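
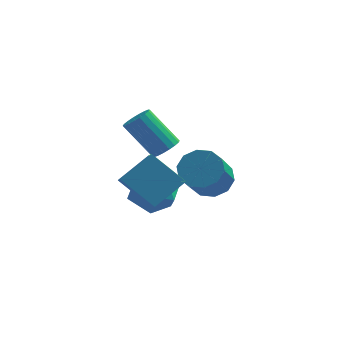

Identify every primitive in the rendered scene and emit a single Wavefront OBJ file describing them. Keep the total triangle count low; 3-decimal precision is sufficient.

v -0.584 0.078 -0.667
v -0.32 -1.043 0.112
v 0.471 0.96 0.245
v 0.735 -0.161 1.024
v 0.765 -0.379 -1.784
v 1.029 -1.5 -1.005
v 1.82 0.503 -0.872
v 2.084 -0.618 -0.093
v 2.646 3.006 -2.136
v 3.005 3.592 -1.48
v 2.732 2.22 -0.107
v 2.374 1.634 -0.764
v 2.425 3.681 -1.506
v 2.152 2.309 -0.133
v 1.93 3.513 -1.773
v 1.657 2.141 -0.4
v 1.708 3.15 -2.178
v 1.436 1.779 -0.805
v 1.845 2.733 -2.568
v 1.573 1.361 -1.195
v 2.288 2.42 -2.793
v 2.015 1.048 -1.42
v 2.868 2.331 -2.767
v 2.595 0.959 -1.394
v 3.363 2.499 -2.5
v 3.09 1.127 -1.127
v 3.584 2.861 -2.095
v 3.312 1.49 -0.722
v 3.447 3.279 -1.705
v 3.175 1.907 -0.332
v 1.207 0.437 0.983
v 1.68 0.379 1.396
v 0.505 0.744 2.79
v 0.033 0.803 2.377
v 1.687 0.651 1.331
v 0.512 1.016 2.725
v 1.6 0.881 1.197
v 0.425 1.247 2.592
v 1.435 1.024 1.02
v 0.26 1.389 2.415
v 1.225 1.05 0.837
v 0.05 1.415 2.231
v 1.011 0.955 0.682
v -0.164 1.32 2.076
v 0.837 0.757 0.586
v -0.338 1.122 1.981
v 0.735 0.496 0.57
v -0.44 0.861 1.964
v 0.728 0.224 0.635
v -0.447 0.589 2.029
v 0.815 -0.007 0.768
v -0.36 0.359 2.163
v 0.98 -0.149 0.945
v -0.195 0.216 2.34
v 1.19 -0.175 1.129
v 0.015 0.19 2.523
v 1.404 -0.08 1.284
v 0.229 0.285 2.678
v 1.578 0.118 1.379
v 0.403 0.483 2.774
v 0.48 3.103 -1.891
v 1.439 2.769 -2.443
v -0.499 1.791 -2.797
v 0.46 1.457 -3.349
v 0.35 1.265 -2.214
v 0.955 2.076 -1.654
v -0.015 2.484 -3.586
v 0.59 3.295 -3.026
v 1.134 2.387 -3.491
v 1.359 1.633 -2.643
v -0.419 2.927 -2.597
v -0.194 2.173 -1.749
f 2 4 1
f 5 2 1
f 1 4 3
f 3 5 1
f 2 8 4
f 6 2 5
f 6 8 2
f 4 8 3
f 7 5 3
f 3 8 7
f 7 6 5
f 8 6 7
f 10 9 13
f 10 13 11
f 11 13 14
f 11 14 12
f 13 9 15
f 13 15 14
f 14 15 16
f 14 16 12
f 15 9 17
f 15 17 16
f 16 17 18
f 16 18 12
f 17 9 19
f 17 19 18
f 18 19 20
f 18 20 12
f 19 9 21
f 19 21 20
f 20 21 22
f 20 22 12
f 21 9 23
f 21 23 22
f 22 23 24
f 22 24 12
f 23 9 25
f 23 25 24
f 24 25 26
f 24 26 12
f 25 9 27
f 25 27 26
f 26 27 28
f 26 28 12
f 27 9 29
f 27 29 28
f 28 29 30
f 28 30 12
f 29 9 10
f 29 10 30
f 30 10 11
f 30 11 12
f 32 31 35
f 32 35 33
f 33 35 36
f 33 36 34
f 35 31 37
f 35 37 36
f 36 37 38
f 36 38 34
f 37 31 39
f 37 39 38
f 38 39 40
f 38 40 34
f 39 31 41
f 39 41 40
f 40 41 42
f 40 42 34
f 41 31 43
f 41 43 42
f 42 43 44
f 42 44 34
f 43 31 45
f 43 45 44
f 44 45 46
f 44 46 34
f 45 31 47
f 45 47 46
f 46 47 48
f 46 48 34
f 47 31 49
f 47 49 48
f 48 49 50
f 48 50 34
f 49 31 51
f 49 51 50
f 50 51 52
f 50 52 34
f 51 31 53
f 51 53 52
f 52 53 54
f 52 54 34
f 53 31 55
f 53 55 54
f 54 55 56
f 54 56 34
f 55 31 57
f 55 57 56
f 56 57 58
f 56 58 34
f 57 31 59
f 57 59 58
f 58 59 60
f 58 60 34
f 59 31 32
f 59 32 60
f 60 32 33
f 60 33 34
f 61 72 66
f 61 66 62
f 61 62 68
f 61 68 71
f 61 71 72
f 62 66 70
f 66 72 65
f 72 71 63
f 71 68 67
f 68 62 69
f 64 70 65
f 64 65 63
f 64 63 67
f 64 67 69
f 64 69 70
f 65 70 66
f 63 65 72
f 67 63 71
f 69 67 68
f 70 69 62



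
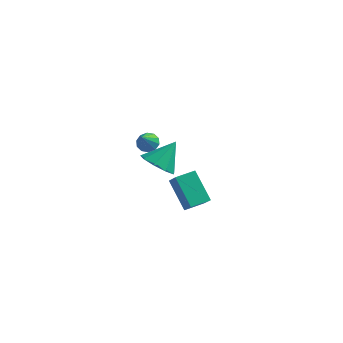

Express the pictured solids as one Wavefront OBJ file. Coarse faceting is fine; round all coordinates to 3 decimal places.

v 1.227 -0.39 2.646
v 1.703 -0.669 2.436
v 1.193 -1.21 3.654
v 1.817 -0.402 2.656
v 1.706 -0.131 2.873
v 1.412 0.042 3.003
v 1.047 0.049 2.996
v 0.752 -0.112 2.856
v 0.638 -0.379 2.635
v 0.749 -0.65 2.418
v 1.043 -0.822 2.289
v 1.407 -0.83 2.295
v 2.236 2.466 -4.753
v 1.11 3.438 -3.431
v 3.043 3.296 -4.675
v 1.917 4.268 -3.354
v 2.763 1.872 -3.866
v 1.637 2.844 -2.545
v 3.57 2.702 -3.789
v 2.444 3.674 -2.467
v 1.493 0.306 0.444
v 2.425 -0.04 0.213
v 2.147 1.274 1.636
v 2.279 0.527 -0.167
v 1.766 0.99 -0.262
v 1.125 1.133 -0.026
v 0.656 0.889 0.429
v 0.579 0.372 0.892
v 0.929 -0.176 1.144
v 1.543 -0.499 1.069
v 2.134 -0.445 0.702
f 2 1 4
f 2 4 3
f 4 1 5
f 4 5 3
f 5 1 6
f 5 6 3
f 6 1 7
f 6 7 3
f 7 1 8
f 7 8 3
f 8 1 9
f 8 9 3
f 9 1 10
f 9 10 3
f 10 1 11
f 10 11 3
f 11 1 12
f 11 12 3
f 12 1 2
f 12 2 3
f 14 16 13
f 17 14 13
f 13 16 15
f 15 17 13
f 14 20 16
f 18 14 17
f 18 20 14
f 16 20 15
f 19 17 15
f 15 20 19
f 19 18 17
f 20 18 19
f 22 21 24
f 22 24 23
f 24 21 25
f 24 25 23
f 25 21 26
f 25 26 23
f 26 21 27
f 26 27 23
f 27 21 28
f 27 28 23
f 28 21 29
f 28 29 23
f 29 21 30
f 29 30 23
f 30 21 31
f 30 31 23
f 31 21 22
f 31 22 23



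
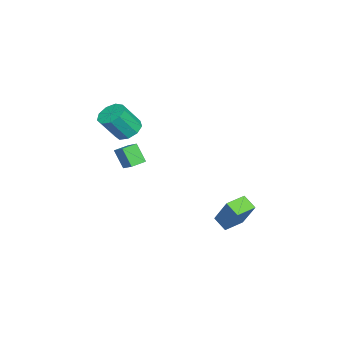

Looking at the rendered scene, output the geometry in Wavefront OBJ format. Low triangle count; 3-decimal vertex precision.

v -1.125 -2.645 0.444
v -0.399 -2.051 1.019
v -1.722 -2.022 0.555
v -0.996 -1.429 1.13
v -0.744 -2.091 -0.61
v -0.018 -1.498 -0.035
v -1.341 -1.469 -0.499
v -0.615 -0.875 0.076
v -1.254 3.508 -3.532
v -0.414 4.253 -1.841
v -0.774 4.143 -4.05
v 0.066 4.888 -2.359
v -0.346 2.732 -3.641
v 0.494 3.477 -1.95
v 0.134 3.367 -4.159
v 0.974 4.112 -2.468
v -2.804 -2.224 1.139
v -2.169 -2.569 0.691
v -1.621 -3.381 2.093
v -2.256 -3.036 2.541
v -1.999 -2.062 0.918
v -1.451 -2.873 2.32
v -2.206 -1.63 1.249
v -1.658 -2.442 2.651
v -2.692 -1.477 1.528
v -2.144 -2.288 2.93
v -3.231 -1.673 1.625
v -2.683 -2.484 3.027
v -3.57 -2.127 1.495
v -3.022 -2.939 2.897
v -3.55 -2.627 1.198
v -3.002 -3.438 2.6
v -3.182 -2.938 0.874
v -2.634 -3.749 2.275
v -2.636 -2.915 0.673
v -2.088 -3.727 2.075
f 2 4 1
f 5 2 1
f 1 4 3
f 3 5 1
f 2 8 4
f 6 2 5
f 6 8 2
f 4 8 3
f 7 5 3
f 3 8 7
f 7 6 5
f 8 6 7
f 10 12 9
f 13 10 9
f 9 12 11
f 11 13 9
f 10 16 12
f 14 10 13
f 14 16 10
f 12 16 11
f 15 13 11
f 11 16 15
f 15 14 13
f 16 14 15
f 18 17 21
f 18 21 19
f 19 21 22
f 19 22 20
f 21 17 23
f 21 23 22
f 22 23 24
f 22 24 20
f 23 17 25
f 23 25 24
f 24 25 26
f 24 26 20
f 25 17 27
f 25 27 26
f 26 27 28
f 26 28 20
f 27 17 29
f 27 29 28
f 28 29 30
f 28 30 20
f 29 17 31
f 29 31 30
f 30 31 32
f 30 32 20
f 31 17 33
f 31 33 32
f 32 33 34
f 32 34 20
f 33 17 35
f 33 35 34
f 34 35 36
f 34 36 20
f 35 17 18
f 35 18 36
f 36 18 19
f 36 19 20



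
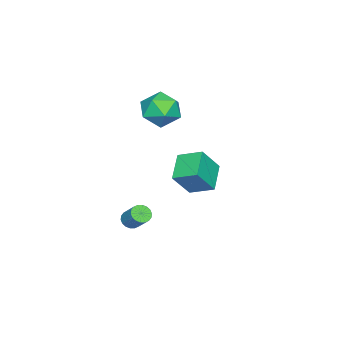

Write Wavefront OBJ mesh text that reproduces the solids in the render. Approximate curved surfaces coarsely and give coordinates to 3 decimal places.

v 1.004 -0.303 -0.441
v -0.381 -0.693 0.282
v 0.924 0.958 0.088
v -0.46 0.568 0.811
v 1.84 -0.808 0.889
v 0.456 -1.198 1.612
v 1.761 0.453 1.418
v 0.376 0.063 2.141
v -1.84 -2.279 3.807
v -0.96 -1.707 3.348
v -0.76 -3.773 4.012
v 0.12 -3.201 3.553
v -0.279 -2.907 4.587
v -0.946 -1.983 4.46
v -0.774 -3.497 2.9
v -1.441 -2.573 2.773
v -0.301 -2.459 2.787
v 0.005 -2.094 3.83
v -1.725 -3.386 3.53
v -1.419 -3.021 4.573
v 1.31 -3.273 -3.035
v 1.814 -3.49 -3.074
v 2.213 -2.724 -2.184
v 1.71 -2.507 -2.145
v 1.822 -3.306 -3.235
v 2.221 -2.54 -2.346
v 1.728 -3.116 -3.357
v 2.127 -2.35 -2.467
v 1.551 -2.957 -3.415
v 1.95 -2.191 -2.525
v 1.327 -2.86 -3.398
v 1.726 -2.094 -2.508
v 1.099 -2.845 -3.308
v 1.498 -2.079 -2.419
v 0.914 -2.915 -3.165
v 1.313 -2.149 -2.275
v 0.807 -3.056 -2.996
v 1.206 -2.29 -2.106
v 0.799 -3.24 -2.834
v 1.198 -2.474 -1.945
v 0.893 -3.43 -2.713
v 1.292 -2.664 -1.823
v 1.07 -3.589 -2.655
v 1.469 -2.823 -1.765
v 1.294 -3.686 -2.672
v 1.693 -2.92 -1.782
v 1.522 -3.701 -2.761
v 1.921 -2.935 -1.872
v 1.707 -3.631 -2.905
v 2.106 -2.865 -2.015
f 2 4 1
f 5 2 1
f 1 4 3
f 3 5 1
f 2 8 4
f 6 2 5
f 6 8 2
f 4 8 3
f 7 5 3
f 3 8 7
f 7 6 5
f 8 6 7
f 9 20 14
f 9 14 10
f 9 10 16
f 9 16 19
f 9 19 20
f 10 14 18
f 14 20 13
f 20 19 11
f 19 16 15
f 16 10 17
f 12 18 13
f 12 13 11
f 12 11 15
f 12 15 17
f 12 17 18
f 13 18 14
f 11 13 20
f 15 11 19
f 17 15 16
f 18 17 10
f 22 21 25
f 22 25 23
f 23 25 26
f 23 26 24
f 25 21 27
f 25 27 26
f 26 27 28
f 26 28 24
f 27 21 29
f 27 29 28
f 28 29 30
f 28 30 24
f 29 21 31
f 29 31 30
f 30 31 32
f 30 32 24
f 31 21 33
f 31 33 32
f 32 33 34
f 32 34 24
f 33 21 35
f 33 35 34
f 34 35 36
f 34 36 24
f 35 21 37
f 35 37 36
f 36 37 38
f 36 38 24
f 37 21 39
f 37 39 38
f 38 39 40
f 38 40 24
f 39 21 41
f 39 41 40
f 40 41 42
f 40 42 24
f 41 21 43
f 41 43 42
f 42 43 44
f 42 44 24
f 43 21 45
f 43 45 44
f 44 45 46
f 44 46 24
f 45 21 47
f 45 47 46
f 46 47 48
f 46 48 24
f 47 21 49
f 47 49 48
f 48 49 50
f 48 50 24
f 49 21 22
f 49 22 50
f 50 22 23
f 50 23 24



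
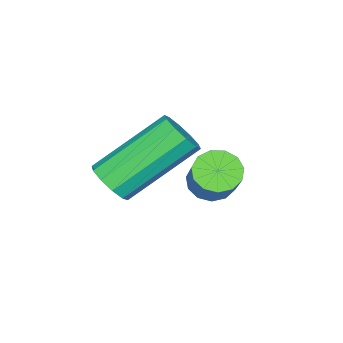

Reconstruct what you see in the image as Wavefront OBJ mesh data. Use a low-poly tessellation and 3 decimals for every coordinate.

v -0.205 0.359 1.414
v 0.221 0.446 1.798
v -1.09 1.407 3.031
v -1.515 1.321 2.646
v 0.215 0.726 1.574
v -1.095 1.687 2.807
v 0.049 0.866 1.289
v -1.261 1.827 2.522
v -0.214 0.812 1.051
v -1.524 1.773 2.284
v -0.473 0.586 0.952
v -1.784 1.547 2.185
v -0.63 0.273 1.029
v -1.941 1.234 2.262
v -0.625 -0.007 1.253
v -1.935 0.954 2.486
v -0.459 -0.147 1.538
v -1.769 0.814 2.771
v -0.196 -0.093 1.776
v -1.506 0.868 3.009
v 0.064 0.133 1.875
v -1.247 1.094 3.108
v -1.166 2.282 1.697
v -0.736 1.98 1.574
v -0.064 2.556 2.499
v -0.494 2.858 2.623
v -0.716 2.231 1.403
v -0.045 2.807 2.328
v -0.839 2.498 1.326
v -0.168 3.074 2.251
v -1.066 2.697 1.366
v -0.394 3.273 2.292
v -1.324 2.764 1.512
v -0.653 3.34 2.437
v -1.532 2.678 1.717
v -0.861 3.254 2.642
v -1.624 2.466 1.915
v -0.953 3.042 2.84
v -1.57 2.196 2.044
v -0.899 2.772 2.97
v -1.388 1.953 2.064
v -0.717 2.529 2.989
v -1.135 1.815 1.966
v -0.464 2.391 2.892
v -0.892 1.824 1.784
v -0.221 2.401 2.709
f 2 1 5
f 2 5 3
f 3 5 6
f 3 6 4
f 5 1 7
f 5 7 6
f 6 7 8
f 6 8 4
f 7 1 9
f 7 9 8
f 8 9 10
f 8 10 4
f 9 1 11
f 9 11 10
f 10 11 12
f 10 12 4
f 11 1 13
f 11 13 12
f 12 13 14
f 12 14 4
f 13 1 15
f 13 15 14
f 14 15 16
f 14 16 4
f 15 1 17
f 15 17 16
f 16 17 18
f 16 18 4
f 17 1 19
f 17 19 18
f 18 19 20
f 18 20 4
f 19 1 21
f 19 21 20
f 20 21 22
f 20 22 4
f 21 1 2
f 21 2 22
f 22 2 3
f 22 3 4
f 24 23 27
f 24 27 25
f 25 27 28
f 25 28 26
f 27 23 29
f 27 29 28
f 28 29 30
f 28 30 26
f 29 23 31
f 29 31 30
f 30 31 32
f 30 32 26
f 31 23 33
f 31 33 32
f 32 33 34
f 32 34 26
f 33 23 35
f 33 35 34
f 34 35 36
f 34 36 26
f 35 23 37
f 35 37 36
f 36 37 38
f 36 38 26
f 37 23 39
f 37 39 38
f 38 39 40
f 38 40 26
f 39 23 41
f 39 41 40
f 40 41 42
f 40 42 26
f 41 23 43
f 41 43 42
f 42 43 44
f 42 44 26
f 43 23 45
f 43 45 44
f 44 45 46
f 44 46 26
f 45 23 24
f 45 24 46
f 46 24 25
f 46 25 26



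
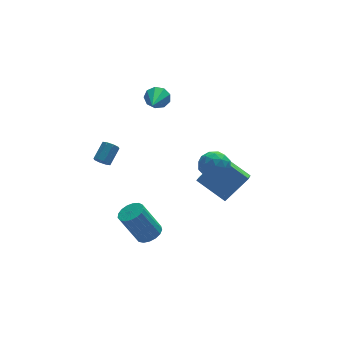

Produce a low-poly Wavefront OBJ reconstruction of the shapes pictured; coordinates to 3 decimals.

v 1.317 4.737 1.508
v 1.589 4.342 0.879
v 0.423 3.063 2.172
v 1.945 4.312 1.285
v 2.008 4.481 1.794
v 1.747 4.77 2.169
v 1.285 5.043 2.235
v 0.838 5.172 1.96
v 0.615 5.098 1.474
v 0.721 4.854 1.003
v 1.105 4.556 0.768
v -1.937 -3.069 -3.537
v -1.514 -3.673 -3.228
v -2.46 -3.376 -1.354
v -2.883 -2.771 -1.663
v -1.294 -3.366 -3.165
v -2.24 -3.069 -1.291
v -1.221 -2.991 -3.188
v -2.167 -2.693 -1.314
v -1.313 -2.633 -3.291
v -2.258 -2.336 -1.417
v -1.547 -2.376 -3.45
v -2.493 -2.078 -1.576
v -1.871 -2.277 -3.629
v -2.816 -1.98 -1.755
v -2.21 -2.359 -3.787
v -3.155 -2.062 -1.913
v -2.486 -2.604 -3.888
v -3.432 -2.307 -2.014
v -2.637 -2.956 -3.908
v -3.583 -2.659 -2.034
v -2.627 -3.333 -3.843
v -3.573 -3.036 -1.969
v -2.46 -3.65 -3.708
v -3.405 -3.353 -1.834
v -2.172 -3.833 -3.534
v -3.118 -3.536 -1.66
v -1.831 -3.842 -3.361
v -2.777 -3.545 -1.487
v 1.449 -2.067 1.309
v 2.381 -2.186 1.539
v 1.639 -2.994 0.061
v 2.571 -3.113 0.291
v 1.882 -3.5 0.849
v 1.765 -2.927 1.62
v 2.255 -2.253 -0.02
v 2.138 -1.68 0.751
v 2.88 -2.301 0.717
v 2.649 -3.072 1.255
v 1.371 -2.108 0.345
v 1.14 -2.879 0.883
v 1.899 -2.045 1.533
v 2.121 -3.135 0.067
v 1.716 -3.362 0.395
v 2.264 -3.432 0.53
v 1.536 -2.481 1.581
v 2.084 -2.551 1.716
v 1.79 -3.323 1.311
v 1.936 -2.629 -0.116
v 2.484 -2.699 0.019
v 1.756 -1.748 1.07
v 2.304 -1.818 1.205
v 2.23 -1.857 0.289
v 2.739 -2.183 1.186
v 2.851 -2.727 0.452
v 2.665 -2.222 0.269
v 2.597 -1.885 0.722
v 2.604 -2.636 1.501
v 2.715 -3.18 0.768
v 2.31 -3.408 1.096
v 2.241 -3.071 1.549
v 2.896 -2.703 1.019
v 1.305 -2 0.832
v 1.416 -2.544 0.099
v 1.779 -2.109 0.051
v 1.71 -1.772 0.504
v 1.169 -2.453 1.148
v 1.281 -2.997 0.414
v 1.423 -3.295 0.878
v 1.355 -2.958 1.331
v 1.124 -2.477 0.581
v -3.321 0.818 -0.028
v -3.039 0.956 -0.443
v -2.278 1.62 0.293
v -2.559 1.482 0.708
v -3.335 1.211 -0.368
v -2.574 1.875 0.368
v -3.622 1.237 -0.094
v -2.861 1.9 0.643
v -3.733 1.017 0.219
v -2.972 1.68 0.955
v -3.602 0.68 0.387
v -2.841 1.344 1.123
v -3.306 0.425 0.312
v -2.545 1.089 1.048
v -3.019 0.4 0.037
v -2.258 1.063 0.774
v -2.908 0.62 -0.275
v -2.147 1.283 0.461
v 4.195 0.855 -5.287
v 3.488 -0.555 -4.301
v 2.975 2.239 -4.182
v 2.268 0.829 -3.197
v 5.692 1.071 -3.903
v 4.985 -0.339 -2.918
v 4.472 2.455 -2.799
v 3.765 1.045 -1.813
f 2 1 4
f 2 4 3
f 4 1 5
f 4 5 3
f 5 1 6
f 5 6 3
f 6 1 7
f 6 7 3
f 7 1 8
f 7 8 3
f 8 1 9
f 8 9 3
f 9 1 10
f 9 10 3
f 10 1 11
f 10 11 3
f 11 1 2
f 11 2 3
f 13 12 16
f 13 16 14
f 14 16 17
f 14 17 15
f 16 12 18
f 16 18 17
f 17 18 19
f 17 19 15
f 18 12 20
f 18 20 19
f 19 20 21
f 19 21 15
f 20 12 22
f 20 22 21
f 21 22 23
f 21 23 15
f 22 12 24
f 22 24 23
f 23 24 25
f 23 25 15
f 24 12 26
f 24 26 25
f 25 26 27
f 25 27 15
f 26 12 28
f 26 28 27
f 27 28 29
f 27 29 15
f 28 12 30
f 28 30 29
f 29 30 31
f 29 31 15
f 30 12 32
f 30 32 31
f 31 32 33
f 31 33 15
f 32 12 34
f 32 34 33
f 33 34 35
f 33 35 15
f 34 12 36
f 34 36 35
f 35 36 37
f 35 37 15
f 36 12 38
f 36 38 37
f 37 38 39
f 37 39 15
f 38 12 13
f 38 13 39
f 39 13 14
f 39 14 15
f 40 77 56
f 77 51 80
f 56 80 45
f 77 80 56
f 40 56 52
f 56 45 57
f 52 57 41
f 56 57 52
f 40 52 61
f 52 41 62
f 61 62 47
f 52 62 61
f 40 61 73
f 61 47 76
f 73 76 50
f 61 76 73
f 40 73 77
f 73 50 81
f 77 81 51
f 73 81 77
f 41 57 68
f 57 45 71
f 68 71 49
f 57 71 68
f 45 80 58
f 80 51 79
f 58 79 44
f 80 79 58
f 51 81 78
f 81 50 74
f 78 74 42
f 81 74 78
f 50 76 75
f 76 47 63
f 75 63 46
f 76 63 75
f 47 62 67
f 62 41 64
f 67 64 48
f 62 64 67
f 43 69 55
f 69 49 70
f 55 70 44
f 69 70 55
f 43 55 53
f 55 44 54
f 53 54 42
f 55 54 53
f 43 53 60
f 53 42 59
f 60 59 46
f 53 59 60
f 43 60 65
f 60 46 66
f 65 66 48
f 60 66 65
f 43 65 69
f 65 48 72
f 69 72 49
f 65 72 69
f 44 70 58
f 70 49 71
f 58 71 45
f 70 71 58
f 42 54 78
f 54 44 79
f 78 79 51
f 54 79 78
f 46 59 75
f 59 42 74
f 75 74 50
f 59 74 75
f 48 66 67
f 66 46 63
f 67 63 47
f 66 63 67
f 49 72 68
f 72 48 64
f 68 64 41
f 72 64 68
f 83 82 86
f 83 86 84
f 84 86 87
f 84 87 85
f 86 82 88
f 86 88 87
f 87 88 89
f 87 89 85
f 88 82 90
f 88 90 89
f 89 90 91
f 89 91 85
f 90 82 92
f 90 92 91
f 91 92 93
f 91 93 85
f 92 82 94
f 92 94 93
f 93 94 95
f 93 95 85
f 94 82 96
f 94 96 95
f 95 96 97
f 95 97 85
f 96 82 98
f 96 98 97
f 97 98 99
f 97 99 85
f 98 82 83
f 98 83 99
f 99 83 84
f 99 84 85
f 101 103 100
f 104 101 100
f 100 103 102
f 102 104 100
f 101 107 103
f 105 101 104
f 105 107 101
f 103 107 102
f 106 104 102
f 102 107 106
f 106 105 104
f 107 105 106



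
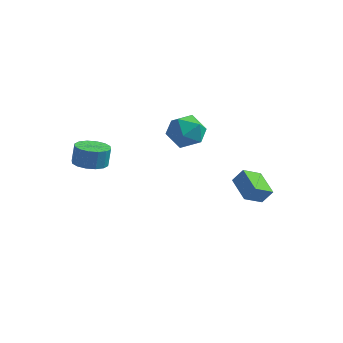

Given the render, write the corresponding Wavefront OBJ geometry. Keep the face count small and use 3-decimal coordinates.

v 3.765 1.887 -1.466
v 4.311 2.098 -0.631
v 2.607 3.058 -1.005
v 3.153 3.269 -0.17
v 4.447 2.831 -2.15
v 4.993 3.042 -1.315
v 3.289 4.002 -1.689
v 3.835 4.213 -0.854
v 0.871 1.536 4.676
v 1.669 0.641 4.669
v 0.051 0.819 3.071
v 0.849 -0.076 3.064
v 0.01 -0.028 3.919
v 0.517 0.416 4.911
v 1.203 1.044 2.829
v 1.71 1.488 3.821
v 1.874 0.337 3.527
v 1.136 -0.325 4.201
v 0.584 1.785 3.539
v -0.154 1.123 4.213
v -2.942 -3.104 2.743
v -2.016 -3.389 2.779
v -1.971 -3.102 3.912
v -2.898 -2.816 3.877
v -1.998 -2.903 2.655
v -1.953 -2.615 3.788
v -2.232 -2.471 2.554
v -2.187 -2.183 3.688
v -2.657 -2.208 2.505
v -2.612 -1.92 3.638
v -3.158 -2.185 2.519
v -3.114 -1.898 3.652
v -3.602 -2.409 2.593
v -3.557 -2.121 3.726
v -3.869 -2.818 2.708
v -3.824 -2.531 3.841
v -3.887 -3.305 2.832
v -3.842 -3.017 3.965
v -3.653 -3.737 2.932
v -3.608 -3.449 4.066
v -3.228 -4 2.982
v -3.183 -3.712 4.115
v -2.726 -4.022 2.968
v -2.682 -3.735 4.101
v -2.283 -3.799 2.894
v -2.238 -3.511 4.027
f 2 4 1
f 5 2 1
f 1 4 3
f 3 5 1
f 2 8 4
f 6 2 5
f 6 8 2
f 4 8 3
f 7 5 3
f 3 8 7
f 7 6 5
f 8 6 7
f 9 20 14
f 9 14 10
f 9 10 16
f 9 16 19
f 9 19 20
f 10 14 18
f 14 20 13
f 20 19 11
f 19 16 15
f 16 10 17
f 12 18 13
f 12 13 11
f 12 11 15
f 12 15 17
f 12 17 18
f 13 18 14
f 11 13 20
f 15 11 19
f 17 15 16
f 18 17 10
f 22 21 25
f 22 25 23
f 23 25 26
f 23 26 24
f 25 21 27
f 25 27 26
f 26 27 28
f 26 28 24
f 27 21 29
f 27 29 28
f 28 29 30
f 28 30 24
f 29 21 31
f 29 31 30
f 30 31 32
f 30 32 24
f 31 21 33
f 31 33 32
f 32 33 34
f 32 34 24
f 33 21 35
f 33 35 34
f 34 35 36
f 34 36 24
f 35 21 37
f 35 37 36
f 36 37 38
f 36 38 24
f 37 21 39
f 37 39 38
f 38 39 40
f 38 40 24
f 39 21 41
f 39 41 40
f 40 41 42
f 40 42 24
f 41 21 43
f 41 43 42
f 42 43 44
f 42 44 24
f 43 21 45
f 43 45 44
f 44 45 46
f 44 46 24
f 45 21 22
f 45 22 46
f 46 22 23
f 46 23 24



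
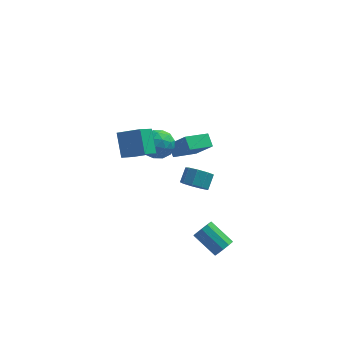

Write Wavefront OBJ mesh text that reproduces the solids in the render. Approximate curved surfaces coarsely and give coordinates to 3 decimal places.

v -1.022 -0.451 1.468
v -1.626 -1.691 2.513
v -1.344 0.727 2.679
v -1.947 -0.513 3.724
v 0.327 -0.647 2.016
v -0.276 -1.887 3.061
v 0.006 0.531 3.227
v -0.598 -0.709 4.272
v 1.154 3.178 -1.827
v 2.168 2.533 -0.486
v 0.851 3.898 -1.251
v 1.864 3.252 0.09
v 2.516 4.188 -2.37
v 3.529 3.542 -1.029
v 2.212 4.907 -1.794
v 3.226 4.262 -0.453
v 0.204 3.907 -0.369
v 1.173 3.378 -0.339
v -0.653 2.342 -0.301
v 0.316 1.813 -0.271
v -0.01 2.418 0.593
v 0.52 3.385 0.551
v -0 2.335 -1.191
v 0.53 3.302 -1.233
v 1.047 2.406 -0.847
v 1.041 2.457 0.256
v -0.521 3.263 -0.896
v -0.527 3.314 0.207
v 0.764 3.78 -0.36
v -0.244 1.94 -0.28
v -0.435 2.295 0.228
v 0.134 1.984 0.245
v 0.38 3.784 0.163
v 0.95 3.473 0.181
v 0.254 2.909 0.729
v -0.43 2.247 -0.821
v 0.14 1.936 -0.803
v 0.386 3.736 -0.885
v 0.955 3.425 -0.868
v 0.266 2.811 -1.369
v 1.259 2.898 -0.641
v 0.755 1.978 -0.601
v 0.569 2.285 -1.142
v 0.881 2.853 -1.167
v 1.255 2.928 0.007
v 0.751 2.008 0.047
v 0.56 2.363 0.555
v 0.872 2.932 0.53
v 1.181 2.357 -0.292
v -0.231 3.712 -0.687
v -0.735 2.792 -0.647
v -0.352 2.788 -1.17
v -0.04 3.357 -1.195
v -0.235 3.742 -0.039
v -0.739 2.822 0.001
v -0.361 2.867 0.527
v -0.049 3.435 0.502
v -0.661 3.363 -0.348
v 4.329 -4.278 -3.331
v 4.826 -3.823 -3.105
v 3.567 -2.927 -2.144
v 3.071 -3.382 -2.369
v 4.655 -3.665 -3.477
v 3.396 -2.768 -2.516
v 4.36 -3.74 -3.793
v 3.101 -2.844 -2.831
v 4.053 -4.021 -3.932
v 2.794 -3.125 -2.971
v 3.852 -4.401 -3.842
v 2.593 -3.504 -2.88
v 3.833 -4.733 -3.556
v 2.574 -3.837 -2.595
v 4.004 -4.892 -3.184
v 2.745 -3.995 -2.223
v 4.299 -4.816 -2.869
v 3.04 -3.92 -1.907
v 4.606 -4.535 -2.729
v 3.347 -3.639 -1.768
v 4.807 -4.156 -2.82
v 3.548 -3.259 -1.858
v 2.595 -3.183 1.428
v 3.38 -3.531 1.476
v 3.67 -2.785 2.141
v 2.885 -2.437 2.092
v 3.362 -3.135 1.04
v 3.651 -2.39 1.705
v 2.984 -2.762 0.786
v 3.274 -2.017 1.451
v 2.425 -2.586 0.832
v 2.715 -1.84 1.497
v 1.945 -2.689 1.157
v 2.235 -1.943 1.822
v 1.77 -3.023 1.608
v 2.059 -2.277 2.273
v 1.98 -3.432 1.975
v 2.27 -2.686 2.64
v 2.479 -3.724 2.086
v 2.768 -2.979 2.75
v 3.032 -3.763 1.888
v 3.321 -3.018 2.553
f 2 4 1
f 5 2 1
f 1 4 3
f 3 5 1
f 2 8 4
f 6 2 5
f 6 8 2
f 4 8 3
f 7 5 3
f 3 8 7
f 7 6 5
f 8 6 7
f 10 12 9
f 13 10 9
f 9 12 11
f 11 13 9
f 10 16 12
f 14 10 13
f 14 16 10
f 12 16 11
f 15 13 11
f 11 16 15
f 15 14 13
f 16 14 15
f 17 54 33
f 54 28 57
f 33 57 22
f 54 57 33
f 17 33 29
f 33 22 34
f 29 34 18
f 33 34 29
f 17 29 38
f 29 18 39
f 38 39 24
f 29 39 38
f 17 38 50
f 38 24 53
f 50 53 27
f 38 53 50
f 17 50 54
f 50 27 58
f 54 58 28
f 50 58 54
f 18 34 45
f 34 22 48
f 45 48 26
f 34 48 45
f 22 57 35
f 57 28 56
f 35 56 21
f 57 56 35
f 28 58 55
f 58 27 51
f 55 51 19
f 58 51 55
f 27 53 52
f 53 24 40
f 52 40 23
f 53 40 52
f 24 39 44
f 39 18 41
f 44 41 25
f 39 41 44
f 20 46 32
f 46 26 47
f 32 47 21
f 46 47 32
f 20 32 30
f 32 21 31
f 30 31 19
f 32 31 30
f 20 30 37
f 30 19 36
f 37 36 23
f 30 36 37
f 20 37 42
f 37 23 43
f 42 43 25
f 37 43 42
f 20 42 46
f 42 25 49
f 46 49 26
f 42 49 46
f 21 47 35
f 47 26 48
f 35 48 22
f 47 48 35
f 19 31 55
f 31 21 56
f 55 56 28
f 31 56 55
f 23 36 52
f 36 19 51
f 52 51 27
f 36 51 52
f 25 43 44
f 43 23 40
f 44 40 24
f 43 40 44
f 26 49 45
f 49 25 41
f 45 41 18
f 49 41 45
f 60 59 63
f 60 63 61
f 61 63 64
f 61 64 62
f 63 59 65
f 63 65 64
f 64 65 66
f 64 66 62
f 65 59 67
f 65 67 66
f 66 67 68
f 66 68 62
f 67 59 69
f 67 69 68
f 68 69 70
f 68 70 62
f 69 59 71
f 69 71 70
f 70 71 72
f 70 72 62
f 71 59 73
f 71 73 72
f 72 73 74
f 72 74 62
f 73 59 75
f 73 75 74
f 74 75 76
f 74 76 62
f 75 59 77
f 75 77 76
f 76 77 78
f 76 78 62
f 77 59 79
f 77 79 78
f 78 79 80
f 78 80 62
f 79 59 60
f 79 60 80
f 80 60 61
f 80 61 62
f 82 81 85
f 82 85 83
f 83 85 86
f 83 86 84
f 85 81 87
f 85 87 86
f 86 87 88
f 86 88 84
f 87 81 89
f 87 89 88
f 88 89 90
f 88 90 84
f 89 81 91
f 89 91 90
f 90 91 92
f 90 92 84
f 91 81 93
f 91 93 92
f 92 93 94
f 92 94 84
f 93 81 95
f 93 95 94
f 94 95 96
f 94 96 84
f 95 81 97
f 95 97 96
f 96 97 98
f 96 98 84
f 97 81 99
f 97 99 98
f 98 99 100
f 98 100 84
f 99 81 82
f 99 82 100
f 100 82 83
f 100 83 84



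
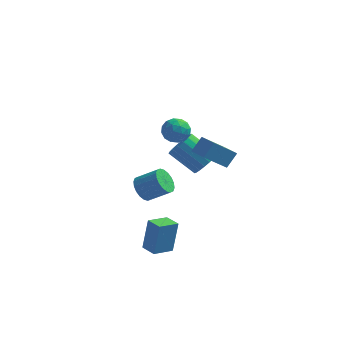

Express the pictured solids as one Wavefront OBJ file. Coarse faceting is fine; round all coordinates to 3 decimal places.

v -2.108 1.464 -4.204
v -1.746 1.048 -4.697
v -0.671 1.119 -3.97
v -1.032 1.536 -3.476
v -1.693 1.354 -4.806
v -0.617 1.425 -4.079
v -1.722 1.682 -4.796
v -0.646 1.753 -4.069
v -1.827 1.966 -4.669
v -0.751 2.038 -3.942
v -1.988 2.152 -4.449
v -0.912 2.224 -3.722
v -2.172 2.201 -4.181
v -1.097 2.273 -3.454
v -2.344 2.104 -3.917
v -1.269 2.176 -3.19
v -2.469 1.881 -3.71
v -1.394 1.952 -2.983
v -2.523 1.575 -3.601
v -1.447 1.646 -2.874
v -2.494 1.247 -3.611
v -1.418 1.318 -2.884
v -2.389 0.962 -3.738
v -1.313 1.034 -3.011
v -2.228 0.776 -3.958
v -1.152 0.848 -3.231
v -2.043 0.727 -4.226
v -0.968 0.799 -3.499
v -1.871 0.824 -4.49
v -0.796 0.896 -3.763
v 0.434 -1.063 2.587
v 0.831 -1.583 2.325
v -0.291 -1.177 1.715
v 0.106 -1.697 1.453
v -0.255 -1.796 2.051
v 0.194 -1.725 2.589
v 0.346 -1.035 1.451
v 0.795 -0.964 1.989
v 0.777 -1.566 1.623
v 0.405 -2.036 1.993
v 0.135 -0.724 2.047
v -0.237 -1.194 2.417
v 0.696 -1.313 2.532
v -0.156 -1.447 1.508
v -0.368 -1.505 1.859
v -0.135 -1.811 1.705
v 0.322 -1.396 2.688
v 0.555 -1.702 2.534
v -0.083 -1.827 2.373
v -0.015 -1.058 1.506
v 0.218 -1.364 1.352
v 0.675 -0.949 2.335
v 0.908 -1.255 2.181
v 0.623 -0.933 1.667
v 0.898 -1.608 1.966
v 0.471 -1.675 1.453
v 0.613 -1.286 1.452
v 0.876 -1.245 1.768
v 0.679 -1.885 2.184
v 0.253 -1.952 1.671
v 0.041 -2.01 2.022
v 0.305 -1.968 2.339
v 0.647 -1.874 1.771
v 0.287 -0.808 2.369
v -0.139 -0.875 1.856
v 0.235 -0.792 1.701
v 0.499 -0.75 2.018
v 0.069 -1.085 2.587
v -0.358 -1.152 2.074
v -0.336 -1.515 2.272
v -0.073 -1.474 2.588
v -0.107 -0.886 2.269
v 0.543 0.318 -0.378
v 0.884 0.837 0.301
v 1.438 1.077 -1.406
v 1.779 1.596 -0.727
v 1.281 -0.356 -0.233
v 1.622 0.163 0.446
v 2.176 0.403 -1.261
v 2.517 0.922 -0.582
v 0.772 2.155 -2.363
v 1.081 1.632 -1.875
v -0.223 1.821 -0.848
v -0.532 2.345 -1.337
v 1.214 1.931 -1.761
v -0.09 2.121 -0.734
v 1.259 2.275 -1.767
v -0.044 2.465 -0.74
v 1.208 2.596 -1.89
v -0.095 2.785 -0.864
v 1.071 2.829 -2.108
v -0.232 3.018 -1.081
v 0.874 2.928 -2.376
v -0.429 3.118 -1.349
v 0.657 2.875 -2.641
v -0.646 3.064 -1.615
v 0.463 2.679 -2.852
v -0.841 2.868 -1.825
v 0.33 2.379 -2.966
v -0.974 2.569 -1.939
v 0.284 2.035 -2.96
v -1.019 2.225 -1.933
v 0.335 1.715 -2.836
v -0.968 1.904 -1.81
v 0.472 1.482 -2.619
v -0.831 1.671 -1.592
v 0.669 1.382 -2.351
v -0.634 1.572 -1.324
v 0.886 1.436 -2.085
v -0.417 1.625 -1.059
v -0.089 -3.826 -4.595
v 0.074 -3.462 -3.004
v -0.753 -3.33 -4.64
v -0.59 -2.966 -3.049
v 0.55 -2.994 -4.851
v 0.713 -2.63 -3.26
v -0.114 -2.498 -4.896
v 0.049 -2.134 -3.305
f 2 1 5
f 2 5 3
f 3 5 6
f 3 6 4
f 5 1 7
f 5 7 6
f 6 7 8
f 6 8 4
f 7 1 9
f 7 9 8
f 8 9 10
f 8 10 4
f 9 1 11
f 9 11 10
f 10 11 12
f 10 12 4
f 11 1 13
f 11 13 12
f 12 13 14
f 12 14 4
f 13 1 15
f 13 15 14
f 14 15 16
f 14 16 4
f 15 1 17
f 15 17 16
f 16 17 18
f 16 18 4
f 17 1 19
f 17 19 18
f 18 19 20
f 18 20 4
f 19 1 21
f 19 21 20
f 20 21 22
f 20 22 4
f 21 1 23
f 21 23 22
f 22 23 24
f 22 24 4
f 23 1 25
f 23 25 24
f 24 25 26
f 24 26 4
f 25 1 27
f 25 27 26
f 26 27 28
f 26 28 4
f 27 1 29
f 27 29 28
f 28 29 30
f 28 30 4
f 29 1 2
f 29 2 30
f 30 2 3
f 30 3 4
f 31 68 47
f 68 42 71
f 47 71 36
f 68 71 47
f 31 47 43
f 47 36 48
f 43 48 32
f 47 48 43
f 31 43 52
f 43 32 53
f 52 53 38
f 43 53 52
f 31 52 64
f 52 38 67
f 64 67 41
f 52 67 64
f 31 64 68
f 64 41 72
f 68 72 42
f 64 72 68
f 32 48 59
f 48 36 62
f 59 62 40
f 48 62 59
f 36 71 49
f 71 42 70
f 49 70 35
f 71 70 49
f 42 72 69
f 72 41 65
f 69 65 33
f 72 65 69
f 41 67 66
f 67 38 54
f 66 54 37
f 67 54 66
f 38 53 58
f 53 32 55
f 58 55 39
f 53 55 58
f 34 60 46
f 60 40 61
f 46 61 35
f 60 61 46
f 34 46 44
f 46 35 45
f 44 45 33
f 46 45 44
f 34 44 51
f 44 33 50
f 51 50 37
f 44 50 51
f 34 51 56
f 51 37 57
f 56 57 39
f 51 57 56
f 34 56 60
f 56 39 63
f 60 63 40
f 56 63 60
f 35 61 49
f 61 40 62
f 49 62 36
f 61 62 49
f 33 45 69
f 45 35 70
f 69 70 42
f 45 70 69
f 37 50 66
f 50 33 65
f 66 65 41
f 50 65 66
f 39 57 58
f 57 37 54
f 58 54 38
f 57 54 58
f 40 63 59
f 63 39 55
f 59 55 32
f 63 55 59
f 74 76 73
f 77 74 73
f 73 76 75
f 75 77 73
f 74 80 76
f 78 74 77
f 78 80 74
f 76 80 75
f 79 77 75
f 75 80 79
f 79 78 77
f 80 78 79
f 82 81 85
f 82 85 83
f 83 85 86
f 83 86 84
f 85 81 87
f 85 87 86
f 86 87 88
f 86 88 84
f 87 81 89
f 87 89 88
f 88 89 90
f 88 90 84
f 89 81 91
f 89 91 90
f 90 91 92
f 90 92 84
f 91 81 93
f 91 93 92
f 92 93 94
f 92 94 84
f 93 81 95
f 93 95 94
f 94 95 96
f 94 96 84
f 95 81 97
f 95 97 96
f 96 97 98
f 96 98 84
f 97 81 99
f 97 99 98
f 98 99 100
f 98 100 84
f 99 81 101
f 99 101 100
f 100 101 102
f 100 102 84
f 101 81 103
f 101 103 102
f 102 103 104
f 102 104 84
f 103 81 105
f 103 105 104
f 104 105 106
f 104 106 84
f 105 81 107
f 105 107 106
f 106 107 108
f 106 108 84
f 107 81 109
f 107 109 108
f 108 109 110
f 108 110 84
f 109 81 82
f 109 82 110
f 110 82 83
f 110 83 84
f 112 114 111
f 115 112 111
f 111 114 113
f 113 115 111
f 112 118 114
f 116 112 115
f 116 118 112
f 114 118 113
f 117 115 113
f 113 118 117
f 117 116 115
f 118 116 117



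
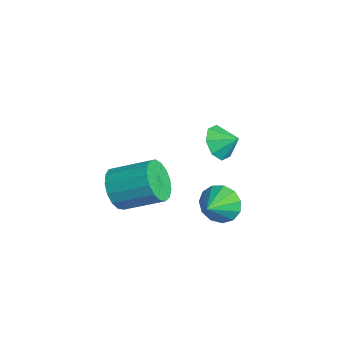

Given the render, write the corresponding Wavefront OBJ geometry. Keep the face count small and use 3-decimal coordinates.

v -2.124 2.711 -3.939
v -1.837 3.164 -4.795
v -1.536 3.469 -3.341
v -2.496 3.453 -4.514
v -2.938 3.308 -3.896
v -2.902 2.812 -3.303
v -2.41 2.258 -3.083
v -1.751 1.969 -3.365
v -1.31 2.115 -3.982
v -1.345 2.61 -4.575
v 3.527 1.105 -3.283
v 4.264 1.49 -3.838
v 4.413 0.255 -2.697
v 4.245 1.796 -3.365
v 3.998 1.883 -2.866
v 3.602 1.722 -2.499
v 3.182 1.366 -2.381
v 2.871 0.926 -2.549
v 2.769 0.544 -2.95
v 2.908 0.34 -3.457
v 3.243 0.378 -3.908
v 3.668 0.648 -4.161
v 4.049 1.062 -4.135
v 1.976 -3.03 -2.622
v 2.388 -3.663 -1.822
v 3.195 -2.024 -0.938
v 2.784 -1.39 -1.738
v 2.769 -3.655 -2.185
v 3.576 -2.016 -1.301
v 2.969 -3.504 -2.648
v 3.776 -1.864 -1.764
v 2.941 -3.244 -3.105
v 3.748 -1.604 -2.221
v 2.692 -2.935 -3.452
v 3.5 -1.295 -2.568
v 2.28 -2.648 -3.608
v 3.087 -1.008 -2.724
v 1.798 -2.448 -3.538
v 2.605 -0.808 -2.654
v 1.357 -2.382 -3.259
v 2.164 -0.742 -2.375
v 1.057 -2.464 -2.833
v 1.865 -0.824 -1.949
v 0.969 -2.675 -2.359
v 1.776 -1.036 -1.476
v 1.111 -2.968 -1.946
v 1.918 -1.329 -1.062
v 1.451 -3.275 -1.687
v 2.259 -1.636 -0.803
v 1.912 -3.526 -1.642
v 2.719 -1.887 -0.759
f 2 1 4
f 2 4 3
f 4 1 5
f 4 5 3
f 5 1 6
f 5 6 3
f 6 1 7
f 6 7 3
f 7 1 8
f 7 8 3
f 8 1 9
f 8 9 3
f 9 1 10
f 9 10 3
f 10 1 2
f 10 2 3
f 12 11 14
f 12 14 13
f 14 11 15
f 14 15 13
f 15 11 16
f 15 16 13
f 16 11 17
f 16 17 13
f 17 11 18
f 17 18 13
f 18 11 19
f 18 19 13
f 19 11 20
f 19 20 13
f 20 11 21
f 20 21 13
f 21 11 22
f 21 22 13
f 22 11 23
f 22 23 13
f 23 11 12
f 23 12 13
f 25 24 28
f 25 28 26
f 26 28 29
f 26 29 27
f 28 24 30
f 28 30 29
f 29 30 31
f 29 31 27
f 30 24 32
f 30 32 31
f 31 32 33
f 31 33 27
f 32 24 34
f 32 34 33
f 33 34 35
f 33 35 27
f 34 24 36
f 34 36 35
f 35 36 37
f 35 37 27
f 36 24 38
f 36 38 37
f 37 38 39
f 37 39 27
f 38 24 40
f 38 40 39
f 39 40 41
f 39 41 27
f 40 24 42
f 40 42 41
f 41 42 43
f 41 43 27
f 42 24 44
f 42 44 43
f 43 44 45
f 43 45 27
f 44 24 46
f 44 46 45
f 45 46 47
f 45 47 27
f 46 24 48
f 46 48 47
f 47 48 49
f 47 49 27
f 48 24 50
f 48 50 49
f 49 50 51
f 49 51 27
f 50 24 25
f 50 25 51
f 51 25 26
f 51 26 27



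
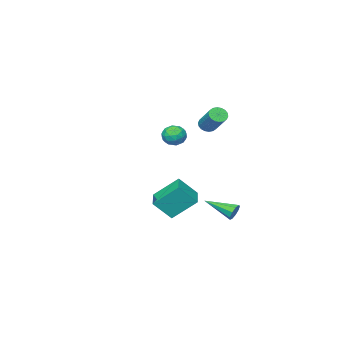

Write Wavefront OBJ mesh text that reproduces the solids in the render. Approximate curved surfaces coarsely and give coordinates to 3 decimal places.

v -1.603 1.244 -3.573
v -1.267 1.222 -4.045
v -0.857 -0.384 -2.967
v -1.08 1.416 -3.753
v -1.138 1.53 -3.378
v -1.414 1.509 -3.093
v -1.778 1.364 -3.033
v -2.061 1.163 -3.226
v -2.129 0.999 -3.581
v -1.951 0.95 -3.932
v -1.611 1.038 -4.115
v 2.503 1.636 3.286
v 2.906 2.213 3.16
v 3.454 1.027 3.54
v 3.857 1.604 3.414
v 3.425 1.587 3.984
v 2.837 1.963 3.827
v 3.523 1.277 2.873
v 2.935 1.653 2.716
v 3.536 1.991 2.905
v 3.476 2.183 3.591
v 2.884 1.057 3.109
v 2.824 1.249 3.795
v 2.621 1.978 3.201
v 3.739 1.262 3.499
v 3.485 1.252 3.834
v 3.722 1.591 3.76
v 2.581 1.831 3.592
v 2.818 2.17 3.518
v 3.122 1.803 4.003
v 3.542 1.07 3.182
v 3.779 1.409 3.108
v 2.638 1.649 2.94
v 2.875 1.988 2.866
v 3.238 1.437 2.697
v 3.229 2.186 2.977
v 3.787 1.829 3.126
v 3.591 1.636 2.808
v 3.246 1.857 2.716
v 3.193 2.299 3.38
v 3.752 1.941 3.529
v 3.498 1.932 3.864
v 3.152 2.153 3.772
v 3.563 2.169 3.23
v 2.608 1.299 3.171
v 3.167 0.941 3.32
v 3.208 1.087 2.928
v 2.862 1.308 2.836
v 2.573 1.411 3.574
v 3.131 1.054 3.723
v 3.114 1.383 3.984
v 2.769 1.604 3.892
v 2.797 1.071 3.47
v -2.027 -2.215 -3.181
v -1.163 -2.83 -2.036
v -1.053 -1.153 -3.345
v -0.19 -1.768 -2.2
v -1.07 -3.292 -4.48
v -0.207 -3.907 -3.335
v -0.097 -2.23 -4.644
v 0.767 -2.845 -3.499
v -0.774 -0.068 2.868
v -0.326 -0.351 3.015
v 0.142 0.985 4.159
v -0.306 1.268 4.012
v -0.247 -0.217 2.826
v 0.222 1.118 3.97
v -0.271 -0.054 2.646
v 0.197 1.282 3.79
v -0.396 0.107 2.509
v 0.073 1.442 3.653
v -0.595 0.233 2.444
v -0.126 1.568 3.588
v -0.83 0.299 2.462
v -0.361 1.635 3.606
v -1.054 0.293 2.561
v -0.585 1.629 3.705
v -1.222 0.215 2.721
v -0.754 1.551 3.865
v -1.302 0.082 2.91
v -0.833 1.417 4.054
v -1.277 -0.082 3.09
v -0.809 1.254 4.234
v -1.153 -0.242 3.227
v -0.684 1.093 4.371
v -0.954 -0.368 3.292
v -0.485 0.967 4.436
v -0.719 -0.435 3.274
v -0.25 0.901 4.418
v -0.495 -0.429 3.175
v -0.026 0.907 4.319
f 2 1 4
f 2 4 3
f 4 1 5
f 4 5 3
f 5 1 6
f 5 6 3
f 6 1 7
f 6 7 3
f 7 1 8
f 7 8 3
f 8 1 9
f 8 9 3
f 9 1 10
f 9 10 3
f 10 1 11
f 10 11 3
f 11 1 2
f 11 2 3
f 12 49 28
f 49 23 52
f 28 52 17
f 49 52 28
f 12 28 24
f 28 17 29
f 24 29 13
f 28 29 24
f 12 24 33
f 24 13 34
f 33 34 19
f 24 34 33
f 12 33 45
f 33 19 48
f 45 48 22
f 33 48 45
f 12 45 49
f 45 22 53
f 49 53 23
f 45 53 49
f 13 29 40
f 29 17 43
f 40 43 21
f 29 43 40
f 17 52 30
f 52 23 51
f 30 51 16
f 52 51 30
f 23 53 50
f 53 22 46
f 50 46 14
f 53 46 50
f 22 48 47
f 48 19 35
f 47 35 18
f 48 35 47
f 19 34 39
f 34 13 36
f 39 36 20
f 34 36 39
f 15 41 27
f 41 21 42
f 27 42 16
f 41 42 27
f 15 27 25
f 27 16 26
f 25 26 14
f 27 26 25
f 15 25 32
f 25 14 31
f 32 31 18
f 25 31 32
f 15 32 37
f 32 18 38
f 37 38 20
f 32 38 37
f 15 37 41
f 37 20 44
f 41 44 21
f 37 44 41
f 16 42 30
f 42 21 43
f 30 43 17
f 42 43 30
f 14 26 50
f 26 16 51
f 50 51 23
f 26 51 50
f 18 31 47
f 31 14 46
f 47 46 22
f 31 46 47
f 20 38 39
f 38 18 35
f 39 35 19
f 38 35 39
f 21 44 40
f 44 20 36
f 40 36 13
f 44 36 40
f 55 57 54
f 58 55 54
f 54 57 56
f 56 58 54
f 55 61 57
f 59 55 58
f 59 61 55
f 57 61 56
f 60 58 56
f 56 61 60
f 60 59 58
f 61 59 60
f 63 62 66
f 63 66 64
f 64 66 67
f 64 67 65
f 66 62 68
f 66 68 67
f 67 68 69
f 67 69 65
f 68 62 70
f 68 70 69
f 69 70 71
f 69 71 65
f 70 62 72
f 70 72 71
f 71 72 73
f 71 73 65
f 72 62 74
f 72 74 73
f 73 74 75
f 73 75 65
f 74 62 76
f 74 76 75
f 75 76 77
f 75 77 65
f 76 62 78
f 76 78 77
f 77 78 79
f 77 79 65
f 78 62 80
f 78 80 79
f 79 80 81
f 79 81 65
f 80 62 82
f 80 82 81
f 81 82 83
f 81 83 65
f 82 62 84
f 82 84 83
f 83 84 85
f 83 85 65
f 84 62 86
f 84 86 85
f 85 86 87
f 85 87 65
f 86 62 88
f 86 88 87
f 87 88 89
f 87 89 65
f 88 62 90
f 88 90 89
f 89 90 91
f 89 91 65
f 90 62 63
f 90 63 91
f 91 63 64
f 91 64 65



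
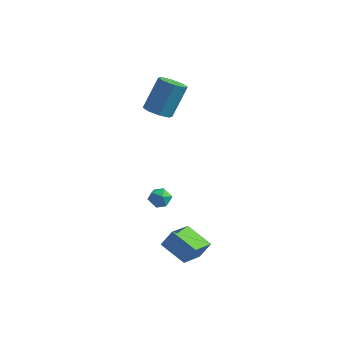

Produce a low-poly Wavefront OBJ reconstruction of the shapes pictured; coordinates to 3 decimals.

v -0.642 3.215 2.428
v -0.184 2.551 2.727
v 0.18 3.641 4.591
v -0.278 4.305 4.292
v 0.186 2.986 2.4
v 0.551 4.076 4.264
v 0.072 3.555 2.09
v 0.436 4.645 3.954
v -0.461 3.925 1.977
v -0.097 5.015 3.841
v -1.1 3.879 2.129
v -0.736 4.969 3.993
v -1.471 3.444 2.456
v -1.106 4.534 4.32
v -1.356 2.875 2.766
v -0.992 3.965 4.63
v -0.823 2.505 2.879
v -0.459 3.595 4.743
v 1.808 -1.681 0.185
v 2.382 -1.353 -0.025
v 2.278 -2.667 -0.075
v 2.852 -2.339 -0.285
v 2.686 -2.351 0.388
v 2.396 -1.742 0.549
v 2.264 -2.278 -0.649
v 1.974 -1.669 -0.488
v 2.664 -1.722 -0.541
v 2.925 -1.767 0.101
v 1.735 -2.253 -0.201
v 1.996 -2.298 0.441
v 2.929 -3.043 -2.809
v 3.4 -2.685 -1.87
v 3 -1.449 -3.452
v 3.472 -1.092 -2.513
v 4.448 -3.368 -3.447
v 4.92 -3.011 -2.508
v 4.52 -1.775 -4.09
v 4.991 -1.417 -3.151
f 2 1 5
f 2 5 3
f 3 5 6
f 3 6 4
f 5 1 7
f 5 7 6
f 6 7 8
f 6 8 4
f 7 1 9
f 7 9 8
f 8 9 10
f 8 10 4
f 9 1 11
f 9 11 10
f 10 11 12
f 10 12 4
f 11 1 13
f 11 13 12
f 12 13 14
f 12 14 4
f 13 1 15
f 13 15 14
f 14 15 16
f 14 16 4
f 15 1 17
f 15 17 16
f 16 17 18
f 16 18 4
f 17 1 2
f 17 2 18
f 18 2 3
f 18 3 4
f 19 30 24
f 19 24 20
f 19 20 26
f 19 26 29
f 19 29 30
f 20 24 28
f 24 30 23
f 30 29 21
f 29 26 25
f 26 20 27
f 22 28 23
f 22 23 21
f 22 21 25
f 22 25 27
f 22 27 28
f 23 28 24
f 21 23 30
f 25 21 29
f 27 25 26
f 28 27 20
f 32 34 31
f 35 32 31
f 31 34 33
f 33 35 31
f 32 38 34
f 36 32 35
f 36 38 32
f 34 38 33
f 37 35 33
f 33 38 37
f 37 36 35
f 38 36 37



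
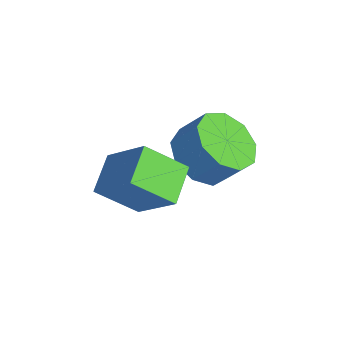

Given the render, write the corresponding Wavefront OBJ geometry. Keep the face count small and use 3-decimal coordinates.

v 4.051 -2.097 -0.122
v 3.713 -3.173 0.79
v 3.153 -1.418 0.348
v 2.815 -2.494 1.259
v 5.125 -1.466 1.021
v 4.787 -2.542 1.932
v 4.227 -0.787 1.49
v 3.889 -1.863 2.402
v 3.771 -0.308 1.371
v 4.643 -0.294 0.925
v 5.062 0.262 1.763
v 4.189 0.248 2.209
v 4.286 0.244 0.746
v 4.705 0.801 1.585
v 3.687 0.524 0.86
v 4.106 1.08 1.698
v 3.128 0.414 1.212
v 3.547 0.971 2.05
v 2.869 -0.033 1.639
v 3.288 0.523 2.477
v 3.032 -0.61 1.94
v 3.451 -0.053 2.778
v 3.541 -1.045 1.975
v 3.96 -0.488 2.813
v 4.157 -1.136 1.727
v 4.576 -0.579 2.565
v 4.592 -0.839 1.313
v 5.011 -0.282 2.151
f 2 4 1
f 5 2 1
f 1 4 3
f 3 5 1
f 2 8 4
f 6 2 5
f 6 8 2
f 4 8 3
f 7 5 3
f 3 8 7
f 7 6 5
f 8 6 7
f 10 9 13
f 10 13 11
f 11 13 14
f 11 14 12
f 13 9 15
f 13 15 14
f 14 15 16
f 14 16 12
f 15 9 17
f 15 17 16
f 16 17 18
f 16 18 12
f 17 9 19
f 17 19 18
f 18 19 20
f 18 20 12
f 19 9 21
f 19 21 20
f 20 21 22
f 20 22 12
f 21 9 23
f 21 23 22
f 22 23 24
f 22 24 12
f 23 9 25
f 23 25 24
f 24 25 26
f 24 26 12
f 25 9 27
f 25 27 26
f 26 27 28
f 26 28 12
f 27 9 10
f 27 10 28
f 28 10 11
f 28 11 12



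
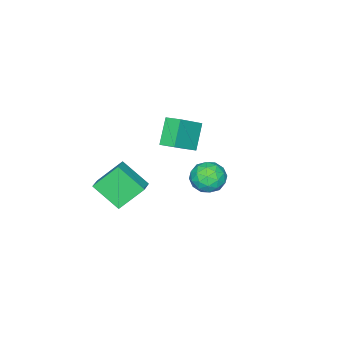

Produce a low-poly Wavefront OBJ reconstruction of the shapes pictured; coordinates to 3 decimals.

v 1.946 -3.115 4.154
v 3.036 -2.535 4.649
v 1.667 -1.472 2.844
v 2.756 -0.892 3.339
v 3.084 -4.048 2.741
v 4.173 -3.468 3.236
v 2.804 -2.405 1.431
v 3.894 -1.825 1.926
v -4.112 -3.651 1.296
v -5.291 -4.116 2.818
v -4.165 -2.59 1.579
v -5.344 -3.054 3.101
v -2.356 -3.906 2.579
v -3.535 -4.37 4.101
v -2.409 -2.844 2.862
v -3.588 -3.309 4.384
v -1.969 0.568 2.502
v -1.241 1.22 1.924
v -0.659 0.2 3.736
v 0.069 0.852 3.158
v -0.806 1.326 3.706
v -1.615 1.553 2.942
v -0.285 -0.133 2.718
v -1.094 0.094 1.954
v -0.2 0.787 2.057
v -0.522 1.688 2.668
v -1.378 -0.268 2.992
v -1.7 0.633 3.603
v -1.72 0.927 2.104
v -0.18 0.493 3.556
v -0.695 0.772 3.878
v -0.266 1.155 3.538
v -1.94 1.122 2.703
v -1.512 1.505 2.363
v -1.256 1.567 3.411
v -0.388 -0.085 3.297
v 0.04 0.298 2.957
v -1.634 0.265 2.122
v -1.205 0.648 1.782
v -0.644 -0.147 2.249
v -0.68 1.055 1.843
v 0.09 0.838 2.569
v -0.118 0.259 2.31
v -0.594 0.393 1.861
v -0.869 1.585 2.202
v -0.099 1.368 2.928
v -0.614 1.647 3.249
v -1.089 1.781 2.801
v -0.257 1.33 2.28
v -1.801 0.052 2.732
v -1.031 -0.165 3.458
v -0.811 -0.361 2.859
v -1.286 -0.227 2.411
v -1.99 0.582 3.091
v -1.22 0.365 3.817
v -1.306 1.027 3.799
v -1.782 1.161 3.35
v -1.643 0.09 3.38
f 2 4 1
f 5 2 1
f 1 4 3
f 3 5 1
f 2 8 4
f 6 2 5
f 6 8 2
f 4 8 3
f 7 5 3
f 3 8 7
f 7 6 5
f 8 6 7
f 10 12 9
f 13 10 9
f 9 12 11
f 11 13 9
f 10 16 12
f 14 10 13
f 14 16 10
f 12 16 11
f 15 13 11
f 11 16 15
f 15 14 13
f 16 14 15
f 17 54 33
f 54 28 57
f 33 57 22
f 54 57 33
f 17 33 29
f 33 22 34
f 29 34 18
f 33 34 29
f 17 29 38
f 29 18 39
f 38 39 24
f 29 39 38
f 17 38 50
f 38 24 53
f 50 53 27
f 38 53 50
f 17 50 54
f 50 27 58
f 54 58 28
f 50 58 54
f 18 34 45
f 34 22 48
f 45 48 26
f 34 48 45
f 22 57 35
f 57 28 56
f 35 56 21
f 57 56 35
f 28 58 55
f 58 27 51
f 55 51 19
f 58 51 55
f 27 53 52
f 53 24 40
f 52 40 23
f 53 40 52
f 24 39 44
f 39 18 41
f 44 41 25
f 39 41 44
f 20 46 32
f 46 26 47
f 32 47 21
f 46 47 32
f 20 32 30
f 32 21 31
f 30 31 19
f 32 31 30
f 20 30 37
f 30 19 36
f 37 36 23
f 30 36 37
f 20 37 42
f 37 23 43
f 42 43 25
f 37 43 42
f 20 42 46
f 42 25 49
f 46 49 26
f 42 49 46
f 21 47 35
f 47 26 48
f 35 48 22
f 47 48 35
f 19 31 55
f 31 21 56
f 55 56 28
f 31 56 55
f 23 36 52
f 36 19 51
f 52 51 27
f 36 51 52
f 25 43 44
f 43 23 40
f 44 40 24
f 43 40 44
f 26 49 45
f 49 25 41
f 45 41 18
f 49 41 45



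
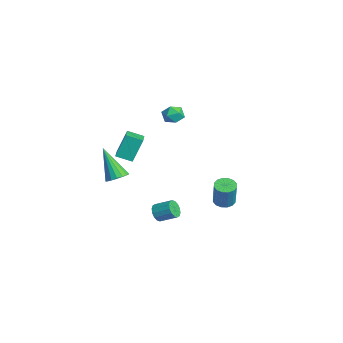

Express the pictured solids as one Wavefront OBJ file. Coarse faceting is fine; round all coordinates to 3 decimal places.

v -3.412 -2.308 -4.266
v -2.924 -2.767 -4.102
v -4.488 -2.812 -2.474
v -2.819 -2.487 -3.96
v -2.851 -2.166 -3.889
v -3.011 -1.878 -3.904
v -3.263 -1.688 -4.002
v -3.549 -1.64 -4.16
v -3.803 -1.745 -4.342
v -3.968 -1.979 -4.507
v -4.005 -2.288 -4.617
v -3.907 -2.602 -4.646
v -3.694 -2.848 -4.588
v -3.418 -2.971 -4.456
v -3.139 -2.942 -4.281
v -3.437 -2.315 -2.216
v -3.662 -1.661 -0.852
v -3.044 -1.483 -2.551
v -3.269 -0.828 -1.186
v -2.271 -2.712 -1.834
v -2.496 -2.057 -0.469
v -1.878 -1.879 -2.168
v -2.103 -1.225 -0.804
v 0.853 2.331 -4.296
v 1.374 2.613 -4.444
v 1.848 2.51 -2.972
v 1.327 2.229 -2.824
v 1.175 2.845 -4.364
v 1.649 2.742 -2.892
v 0.891 2.939 -4.266
v 1.365 2.837 -2.794
v 0.596 2.871 -4.176
v 1.07 2.768 -2.703
v 0.37 2.658 -4.118
v 0.844 2.556 -2.646
v 0.274 2.358 -4.108
v 0.747 2.255 -2.636
v 0.332 2.05 -4.148
v 0.806 1.947 -2.676
v 0.531 1.818 -4.228
v 1.005 1.715 -2.756
v 0.815 1.723 -4.326
v 1.289 1.621 -2.854
v 1.11 1.792 -4.417
v 1.584 1.689 -2.944
v 1.336 2.004 -4.474
v 1.81 1.902 -3.002
v 1.433 2.305 -4.484
v 1.906 2.202 -3.012
v -3.774 0.774 0.556
v -3.299 1.248 0.685
v -3.081 0.272 -0.145
v -2.606 0.746 -0.016
v -2.78 0.296 0.468
v -3.208 0.607 0.901
v -3.172 0.913 -0.361
v -3.6 1.224 0.072
v -2.927 1.335 0.118
v -2.685 0.954 0.631
v -3.695 0.566 -0.091
v -3.453 0.185 0.422
v 3.302 -2.04 -2.873
v 3.662 -2.019 -3.289
v 4.158 -1.26 -2.822
v 3.798 -1.28 -2.407
v 3.455 -1.839 -3.362
v 3.95 -1.079 -2.895
v 3.206 -1.712 -3.305
v 3.702 -0.953 -2.838
v 2.984 -1.673 -3.131
v 3.479 -0.914 -2.665
v 2.846 -1.733 -2.889
v 3.342 -0.973 -2.422
v 2.831 -1.874 -2.643
v 3.327 -1.115 -2.176
v 2.942 -2.06 -2.458
v 3.438 -1.301 -1.991
v 3.15 -2.241 -2.385
v 3.645 -1.481 -1.918
v 3.398 -2.367 -2.442
v 3.894 -1.608 -1.975
v 3.621 -2.406 -2.615
v 4.116 -1.647 -2.149
v 3.758 -2.347 -2.858
v 4.254 -1.587 -2.391
v 3.773 -2.205 -3.104
v 4.269 -1.446 -2.637
f 2 1 4
f 2 4 3
f 4 1 5
f 4 5 3
f 5 1 6
f 5 6 3
f 6 1 7
f 6 7 3
f 7 1 8
f 7 8 3
f 8 1 9
f 8 9 3
f 9 1 10
f 9 10 3
f 10 1 11
f 10 11 3
f 11 1 12
f 11 12 3
f 12 1 13
f 12 13 3
f 13 1 14
f 13 14 3
f 14 1 15
f 14 15 3
f 15 1 2
f 15 2 3
f 17 19 16
f 20 17 16
f 16 19 18
f 18 20 16
f 17 23 19
f 21 17 20
f 21 23 17
f 19 23 18
f 22 20 18
f 18 23 22
f 22 21 20
f 23 21 22
f 25 24 28
f 25 28 26
f 26 28 29
f 26 29 27
f 28 24 30
f 28 30 29
f 29 30 31
f 29 31 27
f 30 24 32
f 30 32 31
f 31 32 33
f 31 33 27
f 32 24 34
f 32 34 33
f 33 34 35
f 33 35 27
f 34 24 36
f 34 36 35
f 35 36 37
f 35 37 27
f 36 24 38
f 36 38 37
f 37 38 39
f 37 39 27
f 38 24 40
f 38 40 39
f 39 40 41
f 39 41 27
f 40 24 42
f 40 42 41
f 41 42 43
f 41 43 27
f 42 24 44
f 42 44 43
f 43 44 45
f 43 45 27
f 44 24 46
f 44 46 45
f 45 46 47
f 45 47 27
f 46 24 48
f 46 48 47
f 47 48 49
f 47 49 27
f 48 24 25
f 48 25 49
f 49 25 26
f 49 26 27
f 50 61 55
f 50 55 51
f 50 51 57
f 50 57 60
f 50 60 61
f 51 55 59
f 55 61 54
f 61 60 52
f 60 57 56
f 57 51 58
f 53 59 54
f 53 54 52
f 53 52 56
f 53 56 58
f 53 58 59
f 54 59 55
f 52 54 61
f 56 52 60
f 58 56 57
f 59 58 51
f 63 62 66
f 63 66 64
f 64 66 67
f 64 67 65
f 66 62 68
f 66 68 67
f 67 68 69
f 67 69 65
f 68 62 70
f 68 70 69
f 69 70 71
f 69 71 65
f 70 62 72
f 70 72 71
f 71 72 73
f 71 73 65
f 72 62 74
f 72 74 73
f 73 74 75
f 73 75 65
f 74 62 76
f 74 76 75
f 75 76 77
f 75 77 65
f 76 62 78
f 76 78 77
f 77 78 79
f 77 79 65
f 78 62 80
f 78 80 79
f 79 80 81
f 79 81 65
f 80 62 82
f 80 82 81
f 81 82 83
f 81 83 65
f 82 62 84
f 82 84 83
f 83 84 85
f 83 85 65
f 84 62 86
f 84 86 85
f 85 86 87
f 85 87 65
f 86 62 63
f 86 63 87
f 87 63 64
f 87 64 65



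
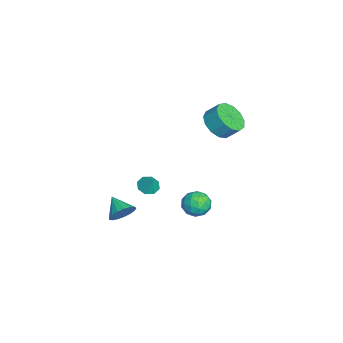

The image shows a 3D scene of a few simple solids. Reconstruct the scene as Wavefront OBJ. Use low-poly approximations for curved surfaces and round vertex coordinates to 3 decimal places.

v -0.815 3.469 3.592
v -0.11 3.957 2.952
v 0.081 4.699 3.728
v -0.625 4.211 4.368
v -0.645 4.212 2.841
v -0.454 4.953 3.616
v -1.234 4.23 2.967
v -1.043 4.972 3.743
v -1.69 4.008 3.293
v -1.499 4.749 4.068
v -1.869 3.614 3.713
v -1.678 4.355 4.489
v -1.713 3.174 4.095
v -1.522 3.916 4.871
v -1.272 2.828 4.317
v -1.081 3.57 5.093
v -0.686 2.686 4.309
v -0.495 3.427 5.085
v -0.141 2.792 4.074
v 0.05 3.534 4.849
v 0.189 3.113 3.685
v 0.38 3.855 4.461
v 0.201 3.548 3.267
v 0.392 4.289 4.043
v 0.045 -1.829 -3.513
v 0.62 -2.395 -3.188
v -0.965 -2.471 -2.847
v 0.611 -2.089 -2.906
v 0.473 -1.723 -2.763
v 0.236 -1.382 -2.792
v -0.044 -1.142 -2.986
v -0.304 -1.06 -3.301
v -0.484 -1.154 -3.664
v -0.543 -1.403 -3.993
v -0.467 -1.749 -4.212
v -0.274 -2.113 -4.271
v -0.008 -2.412 -4.156
v 0.27 -2.578 -3.894
v 0.497 -2.571 -3.545
v 1.991 2.953 -0.581
v 2.832 3.137 -0.338
v 2.348 1.563 -0.762
v 3.189 1.747 -0.519
v 2.53 1.787 0.084
v 2.31 2.646 0.196
v 2.87 2.054 -1.296
v 2.65 2.913 -1.184
v 3.375 2.582 -0.78
v 3.165 2.417 0.073
v 2.015 2.283 -1.173
v 1.805 2.118 -0.32
v 2.38 3.167 -0.444
v 2.8 1.533 -0.656
v 2.413 1.557 -0.302
v 2.907 1.665 -0.159
v 2.073 2.878 -0.13
v 2.567 2.987 0.013
v 2.39 2.193 0.261
v 2.613 1.713 -1.113
v 3.107 1.822 -0.97
v 2.273 3.035 -0.941
v 2.767 3.143 -0.798
v 2.79 2.507 -1.361
v 3.193 2.949 -0.561
v 3.403 2.132 -0.667
v 3.216 2.312 -1.124
v 3.086 2.817 -1.058
v 3.07 2.852 -0.06
v 3.28 2.035 -0.166
v 2.893 2.058 0.189
v 2.763 2.563 0.254
v 3.389 2.525 -0.319
v 1.9 2.665 -0.934
v 2.11 1.848 -1.04
v 2.417 2.137 -1.354
v 2.287 2.642 -1.289
v 1.777 2.568 -0.433
v 1.987 1.751 -0.539
v 2.094 1.883 -0.042
v 1.964 2.388 0.024
v 1.791 2.175 -0.781
v -3.159 -0.466 -3.557
v -2.782 -1.055 -3.602
v -2.661 -0.214 -2.703
v -2.552 -0.644 -3.858
v -2.678 -0.129 -3.937
v -3.085 0.188 -3.794
v -3.536 0.122 -3.511
v -3.765 -0.289 -3.256
v -3.64 -0.804 -3.176
v -3.233 -1.121 -3.32
f 2 1 5
f 2 5 3
f 3 5 6
f 3 6 4
f 5 1 7
f 5 7 6
f 6 7 8
f 6 8 4
f 7 1 9
f 7 9 8
f 8 9 10
f 8 10 4
f 9 1 11
f 9 11 10
f 10 11 12
f 10 12 4
f 11 1 13
f 11 13 12
f 12 13 14
f 12 14 4
f 13 1 15
f 13 15 14
f 14 15 16
f 14 16 4
f 15 1 17
f 15 17 16
f 16 17 18
f 16 18 4
f 17 1 19
f 17 19 18
f 18 19 20
f 18 20 4
f 19 1 21
f 19 21 20
f 20 21 22
f 20 22 4
f 21 1 23
f 21 23 22
f 22 23 24
f 22 24 4
f 23 1 2
f 23 2 24
f 24 2 3
f 24 3 4
f 26 25 28
f 26 28 27
f 28 25 29
f 28 29 27
f 29 25 30
f 29 30 27
f 30 25 31
f 30 31 27
f 31 25 32
f 31 32 27
f 32 25 33
f 32 33 27
f 33 25 34
f 33 34 27
f 34 25 35
f 34 35 27
f 35 25 36
f 35 36 27
f 36 25 37
f 36 37 27
f 37 25 38
f 37 38 27
f 38 25 39
f 38 39 27
f 39 25 26
f 39 26 27
f 40 77 56
f 77 51 80
f 56 80 45
f 77 80 56
f 40 56 52
f 56 45 57
f 52 57 41
f 56 57 52
f 40 52 61
f 52 41 62
f 61 62 47
f 52 62 61
f 40 61 73
f 61 47 76
f 73 76 50
f 61 76 73
f 40 73 77
f 73 50 81
f 77 81 51
f 73 81 77
f 41 57 68
f 57 45 71
f 68 71 49
f 57 71 68
f 45 80 58
f 80 51 79
f 58 79 44
f 80 79 58
f 51 81 78
f 81 50 74
f 78 74 42
f 81 74 78
f 50 76 75
f 76 47 63
f 75 63 46
f 76 63 75
f 47 62 67
f 62 41 64
f 67 64 48
f 62 64 67
f 43 69 55
f 69 49 70
f 55 70 44
f 69 70 55
f 43 55 53
f 55 44 54
f 53 54 42
f 55 54 53
f 43 53 60
f 53 42 59
f 60 59 46
f 53 59 60
f 43 60 65
f 60 46 66
f 65 66 48
f 60 66 65
f 43 65 69
f 65 48 72
f 69 72 49
f 65 72 69
f 44 70 58
f 70 49 71
f 58 71 45
f 70 71 58
f 42 54 78
f 54 44 79
f 78 79 51
f 54 79 78
f 46 59 75
f 59 42 74
f 75 74 50
f 59 74 75
f 48 66 67
f 66 46 63
f 67 63 47
f 66 63 67
f 49 72 68
f 72 48 64
f 68 64 41
f 72 64 68
f 83 82 85
f 83 85 84
f 85 82 86
f 85 86 84
f 86 82 87
f 86 87 84
f 87 82 88
f 87 88 84
f 88 82 89
f 88 89 84
f 89 82 90
f 89 90 84
f 90 82 91
f 90 91 84
f 91 82 83
f 91 83 84



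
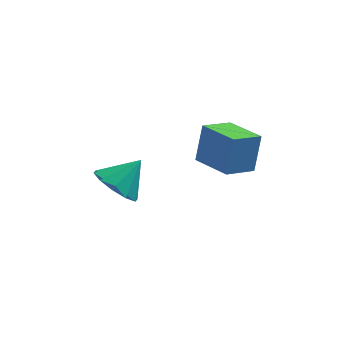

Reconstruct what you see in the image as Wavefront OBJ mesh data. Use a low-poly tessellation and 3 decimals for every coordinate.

v -2.212 -2.046 -0.06
v -1.716 -1.635 -0.744
v -1.368 -1.534 0.86
v -2.128 -1.263 -0.573
v -2.572 -1.19 -0.206
v -2.879 -1.445 0.217
v -2.931 -1.929 0.534
v -2.708 -2.458 0.624
v -2.296 -2.829 0.453
v -1.852 -2.902 0.086
v -1.545 -2.648 -0.337
v -1.493 -2.164 -0.654
v 0.412 -2.885 2.074
v 0.636 -2.378 3.381
v 1.321 -2.219 1.66
v 1.544 -1.713 2.968
v 1.376 -4.027 2.352
v 1.599 -3.521 3.66
v 2.284 -3.362 1.939
v 2.508 -2.855 3.246
f 2 1 4
f 2 4 3
f 4 1 5
f 4 5 3
f 5 1 6
f 5 6 3
f 6 1 7
f 6 7 3
f 7 1 8
f 7 8 3
f 8 1 9
f 8 9 3
f 9 1 10
f 9 10 3
f 10 1 11
f 10 11 3
f 11 1 12
f 11 12 3
f 12 1 2
f 12 2 3
f 14 16 13
f 17 14 13
f 13 16 15
f 15 17 13
f 14 20 16
f 18 14 17
f 18 20 14
f 16 20 15
f 19 17 15
f 15 20 19
f 19 18 17
f 20 18 19



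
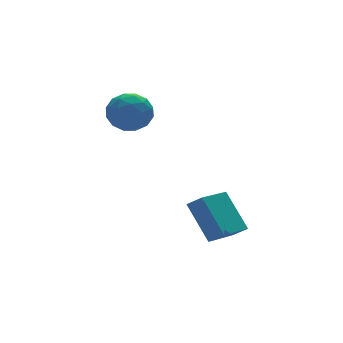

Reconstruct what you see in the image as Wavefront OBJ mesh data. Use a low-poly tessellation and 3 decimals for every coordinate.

v 1.435 -3.588 -1.954
v 1.84 -4.143 -1.404
v 1.195 -2.182 -0.359
v 1.6 -2.736 0.191
v 3.02 -2.844 -2.371
v 3.425 -3.398 -1.821
v 2.78 -1.437 -0.776
v 3.185 -1.992 -0.226
v 0.375 2.481 2.706
v 1.434 2.263 2.872
v -0.054 1.437 4.068
v 1.005 1.219 4.234
v 0.613 2.219 4.439
v 0.879 2.865 3.597
v 0.501 0.835 3.343
v 0.767 1.481 2.501
v 1.512 1.246 3.266
v 1.581 2.101 3.944
v -0.201 1.599 2.996
v -0.132 2.454 3.674
v 0.942 2.464 2.669
v 0.438 1.236 4.271
v 0.208 1.824 4.391
v 0.83 1.696 4.489
v 0.616 2.817 3.096
v 1.238 2.689 3.194
v 0.756 2.664 4.115
v 0.142 1.011 3.746
v 0.764 0.883 3.844
v 0.55 2.004 2.451
v 1.172 1.876 2.549
v 0.624 1.036 2.825
v 1.61 1.738 2.999
v 1.358 1.124 3.799
v 1.062 0.899 3.275
v 1.218 1.278 2.78
v 1.651 2.241 3.397
v 1.399 1.627 4.198
v 1.169 2.215 4.318
v 1.325 2.594 3.823
v 1.697 1.643 3.628
v -0.019 2.073 2.742
v -0.271 1.459 3.543
v 0.055 1.106 3.117
v 0.211 1.485 2.622
v 0.022 2.576 3.141
v -0.23 1.962 3.941
v 0.162 2.422 4.16
v 0.318 2.801 3.665
v -0.317 2.057 3.312
f 2 4 1
f 5 2 1
f 1 4 3
f 3 5 1
f 2 8 4
f 6 2 5
f 6 8 2
f 4 8 3
f 7 5 3
f 3 8 7
f 7 6 5
f 8 6 7
f 9 46 25
f 46 20 49
f 25 49 14
f 46 49 25
f 9 25 21
f 25 14 26
f 21 26 10
f 25 26 21
f 9 21 30
f 21 10 31
f 30 31 16
f 21 31 30
f 9 30 42
f 30 16 45
f 42 45 19
f 30 45 42
f 9 42 46
f 42 19 50
f 46 50 20
f 42 50 46
f 10 26 37
f 26 14 40
f 37 40 18
f 26 40 37
f 14 49 27
f 49 20 48
f 27 48 13
f 49 48 27
f 20 50 47
f 50 19 43
f 47 43 11
f 50 43 47
f 19 45 44
f 45 16 32
f 44 32 15
f 45 32 44
f 16 31 36
f 31 10 33
f 36 33 17
f 31 33 36
f 12 38 24
f 38 18 39
f 24 39 13
f 38 39 24
f 12 24 22
f 24 13 23
f 22 23 11
f 24 23 22
f 12 22 29
f 22 11 28
f 29 28 15
f 22 28 29
f 12 29 34
f 29 15 35
f 34 35 17
f 29 35 34
f 12 34 38
f 34 17 41
f 38 41 18
f 34 41 38
f 13 39 27
f 39 18 40
f 27 40 14
f 39 40 27
f 11 23 47
f 23 13 48
f 47 48 20
f 23 48 47
f 15 28 44
f 28 11 43
f 44 43 19
f 28 43 44
f 17 35 36
f 35 15 32
f 36 32 16
f 35 32 36
f 18 41 37
f 41 17 33
f 37 33 10
f 41 33 37



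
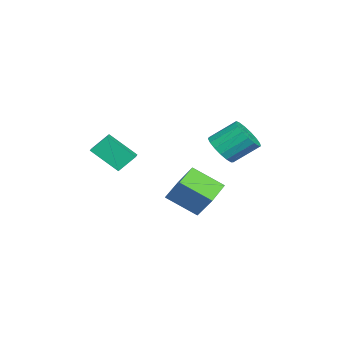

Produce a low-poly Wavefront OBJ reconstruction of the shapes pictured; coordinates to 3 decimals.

v -4.416 2.294 -3.29
v -4.56 0.531 -2.14
v -3.741 3.173 -1.859
v -3.885 1.411 -0.708
v -2.815 1.849 -3.772
v -2.959 0.087 -2.621
v -2.14 2.729 -2.34
v -2.284 0.966 -1.19
v -2.885 -3.815 0.772
v -3.203 -2.941 1.737
v -2.715 -2.273 -0.568
v -3.033 -1.399 0.397
v -1.927 -3.721 1.003
v -2.245 -2.847 1.968
v -1.757 -2.179 -0.337
v -2.075 -1.305 0.628
v -3.618 2.953 0.79
v -3.026 3.586 0.164
v -3.309 5 1.323
v -3.902 4.367 1.95
v -3.5 3.641 -0.02
v -3.784 5.055 1.139
v -4.002 3.539 -0.018
v -4.285 4.953 1.141
v -4.416 3.303 0.169
v -4.699 4.717 1.328
v -4.647 2.986 0.499
v -4.931 4.4 1.658
v -4.643 2.662 0.895
v -4.926 4.076 2.054
v -4.403 2.405 1.268
v -4.687 3.818 2.427
v -3.984 2.273 1.531
v -4.268 3.687 2.69
v -3.481 2.297 1.624
v -3.765 3.711 2.783
v -3.01 2.471 1.527
v -3.293 3.885 2.686
v -2.678 2.756 1.261
v -2.961 4.17 2.42
v -2.561 3.086 0.887
v -2.844 4.5 2.046
v -2.687 3.385 0.491
v -2.97 4.799 1.65
f 2 4 1
f 5 2 1
f 1 4 3
f 3 5 1
f 2 8 4
f 6 2 5
f 6 8 2
f 4 8 3
f 7 5 3
f 3 8 7
f 7 6 5
f 8 6 7
f 10 12 9
f 13 10 9
f 9 12 11
f 11 13 9
f 10 16 12
f 14 10 13
f 14 16 10
f 12 16 11
f 15 13 11
f 11 16 15
f 15 14 13
f 16 14 15
f 18 17 21
f 18 21 19
f 19 21 22
f 19 22 20
f 21 17 23
f 21 23 22
f 22 23 24
f 22 24 20
f 23 17 25
f 23 25 24
f 24 25 26
f 24 26 20
f 25 17 27
f 25 27 26
f 26 27 28
f 26 28 20
f 27 17 29
f 27 29 28
f 28 29 30
f 28 30 20
f 29 17 31
f 29 31 30
f 30 31 32
f 30 32 20
f 31 17 33
f 31 33 32
f 32 33 34
f 32 34 20
f 33 17 35
f 33 35 34
f 34 35 36
f 34 36 20
f 35 17 37
f 35 37 36
f 36 37 38
f 36 38 20
f 37 17 39
f 37 39 38
f 38 39 40
f 38 40 20
f 39 17 41
f 39 41 40
f 40 41 42
f 40 42 20
f 41 17 43
f 41 43 42
f 42 43 44
f 42 44 20
f 43 17 18
f 43 18 44
f 44 18 19
f 44 19 20



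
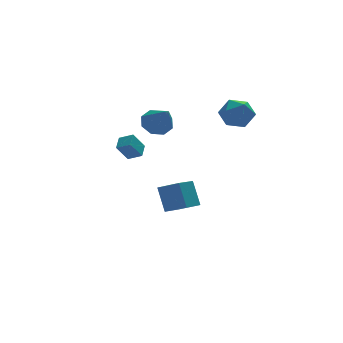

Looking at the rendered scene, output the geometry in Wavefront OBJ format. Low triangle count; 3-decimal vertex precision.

v 0.318 -0.303 -3.108
v 0.229 0.548 -1.721
v -0.527 0.602 -3.718
v -0.615 1.454 -2.331
v 1.375 0.426 -3.489
v 1.287 1.278 -2.102
v 0.531 1.332 -4.099
v 0.442 2.183 -2.712
v -0.591 1.552 2.384
v 0.295 1.692 2.463
v -0.489 0.128 3.756
v -0.073 2.082 2.896
v -0.744 2.162 3.029
v -1.325 1.885 2.784
v -1.476 1.413 2.305
v -1.109 1.023 1.873
v -0.437 0.943 1.74
v 0.144 1.22 1.985
v 1.96 -0.462 3.528
v 2.596 -0.479 2.73
v 2.964 -1.481 4.35
v 3.6 -1.498 3.552
v 3.496 -0.646 4.103
v 2.875 -0.016 3.594
v 2.685 -1.944 3.486
v 2.064 -1.314 2.977
v 3.043 -1.395 2.704
v 3.545 -0.593 3.085
v 2.015 -1.367 3.995
v 2.517 -0.565 4.376
v -4.418 -3.123 3.233
v -3.862 -3.605 3.57
v -4.038 -2.458 3.554
v -3.481 -2.94 3.892
v -3.799 -3.04 2.328
v -3.242 -3.522 2.666
v -3.418 -2.375 2.65
v -2.862 -2.857 2.987
f 2 4 1
f 5 2 1
f 1 4 3
f 3 5 1
f 2 8 4
f 6 2 5
f 6 8 2
f 4 8 3
f 7 5 3
f 3 8 7
f 7 6 5
f 8 6 7
f 10 9 12
f 10 12 11
f 12 9 13
f 12 13 11
f 13 9 14
f 13 14 11
f 14 9 15
f 14 15 11
f 15 9 16
f 15 16 11
f 16 9 17
f 16 17 11
f 17 9 18
f 17 18 11
f 18 9 10
f 18 10 11
f 19 30 24
f 19 24 20
f 19 20 26
f 19 26 29
f 19 29 30
f 20 24 28
f 24 30 23
f 30 29 21
f 29 26 25
f 26 20 27
f 22 28 23
f 22 23 21
f 22 21 25
f 22 25 27
f 22 27 28
f 23 28 24
f 21 23 30
f 25 21 29
f 27 25 26
f 28 27 20
f 32 34 31
f 35 32 31
f 31 34 33
f 33 35 31
f 32 38 34
f 36 32 35
f 36 38 32
f 34 38 33
f 37 35 33
f 33 38 37
f 37 36 35
f 38 36 37



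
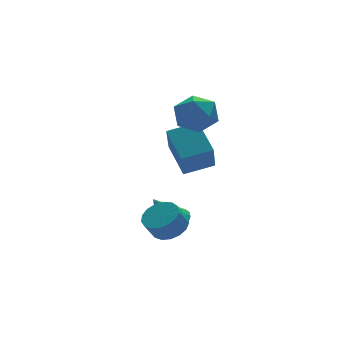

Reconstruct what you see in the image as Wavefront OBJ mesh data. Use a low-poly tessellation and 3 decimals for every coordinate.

v 1.523 3.2 2
v 2.245 4.045 2.478
v 2.495 1.815 2.982
v 3.217 2.66 3.46
v 2.054 2.603 3.786
v 1.453 3.459 3.179
v 3.287 2.401 2.281
v 2.686 3.257 1.674
v 3.335 3.551 2.651
v 2.573 3.676 3.582
v 2.167 2.184 1.878
v 1.405 2.309 2.809
v -0.5 -0.005 -2.701
v 0.32 -0.167 -2.229
v -0.24 -0.256 -1.287
v -1.06 -0.095 -1.759
v 0.273 0.289 -2.214
v -0.287 0.2 -1.272
v 0.049 0.679 -2.311
v -0.511 0.59 -1.368
v -0.301 0.911 -2.497
v -0.861 0.822 -1.554
v -0.697 0.934 -2.729
v -1.257 0.845 -1.787
v -1.047 0.741 -2.956
v -1.607 0.652 -2.013
v -1.272 0.377 -3.124
v -1.832 0.288 -2.181
v -1.32 -0.074 -3.195
v -1.88 -0.163 -2.253
v -1.181 -0.51 -3.153
v -1.741 -0.599 -2.211
v -0.885 -0.83 -3.008
v -1.445 -0.919 -2.065
v -0.501 -0.961 -2.792
v -1.061 -1.05 -1.85
v -0.117 -0.874 -2.556
v -0.677 -0.963 -1.613
v 0.179 -0.587 -2.353
v -0.381 -0.676 -1.41
v 3.026 2.384 0.385
v 3.135 4.172 1.423
v 1.463 2.701 0.002
v 1.572 4.489 1.04
v 3.608 3.291 -1.24
v 3.717 5.079 -0.202
v 2.045 3.608 -1.623
v 2.154 5.396 -0.585
v 0.666 1.929 -3.629
v 1.418 1.755 -3.165
v -0.426 1.891 -1.871
v 1.41 2.129 -3.162
v 1.273 2.469 -3.24
v 1.031 2.715 -3.385
v 0.727 2.826 -3.572
v 0.411 2.781 -3.769
v 0.14 2.589 -3.941
v -0.04 2.283 -4.06
v -0.098 1.916 -4.104
v -0.023 1.552 -4.066
v 0.17 1.252 -3.952
v 0.449 1.07 -3.783
v 0.766 1.036 -3.586
v 1.066 1.157 -3.397
v 1.296 1.411 -3.249
f 1 12 6
f 1 6 2
f 1 2 8
f 1 8 11
f 1 11 12
f 2 6 10
f 6 12 5
f 12 11 3
f 11 8 7
f 8 2 9
f 4 10 5
f 4 5 3
f 4 3 7
f 4 7 9
f 4 9 10
f 5 10 6
f 3 5 12
f 7 3 11
f 9 7 8
f 10 9 2
f 14 13 17
f 14 17 15
f 15 17 18
f 15 18 16
f 17 13 19
f 17 19 18
f 18 19 20
f 18 20 16
f 19 13 21
f 19 21 20
f 20 21 22
f 20 22 16
f 21 13 23
f 21 23 22
f 22 23 24
f 22 24 16
f 23 13 25
f 23 25 24
f 24 25 26
f 24 26 16
f 25 13 27
f 25 27 26
f 26 27 28
f 26 28 16
f 27 13 29
f 27 29 28
f 28 29 30
f 28 30 16
f 29 13 31
f 29 31 30
f 30 31 32
f 30 32 16
f 31 13 33
f 31 33 32
f 32 33 34
f 32 34 16
f 33 13 35
f 33 35 34
f 34 35 36
f 34 36 16
f 35 13 37
f 35 37 36
f 36 37 38
f 36 38 16
f 37 13 39
f 37 39 38
f 38 39 40
f 38 40 16
f 39 13 14
f 39 14 40
f 40 14 15
f 40 15 16
f 42 44 41
f 45 42 41
f 41 44 43
f 43 45 41
f 42 48 44
f 46 42 45
f 46 48 42
f 44 48 43
f 47 45 43
f 43 48 47
f 47 46 45
f 48 46 47
f 50 49 52
f 50 52 51
f 52 49 53
f 52 53 51
f 53 49 54
f 53 54 51
f 54 49 55
f 54 55 51
f 55 49 56
f 55 56 51
f 56 49 57
f 56 57 51
f 57 49 58
f 57 58 51
f 58 49 59
f 58 59 51
f 59 49 60
f 59 60 51
f 60 49 61
f 60 61 51
f 61 49 62
f 61 62 51
f 62 49 63
f 62 63 51
f 63 49 64
f 63 64 51
f 64 49 65
f 64 65 51
f 65 49 50
f 65 50 51

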